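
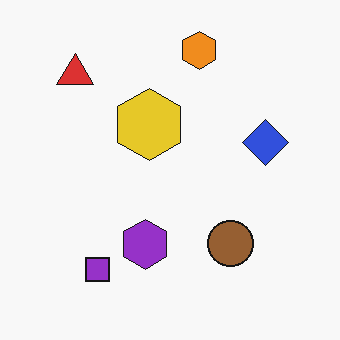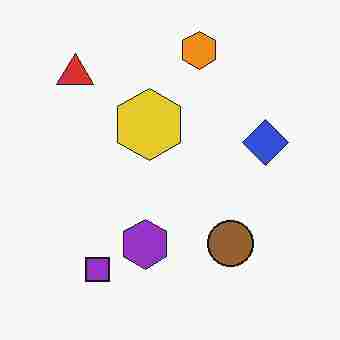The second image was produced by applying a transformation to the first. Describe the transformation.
This is the original image degraded with heavy JPEG compression.

Blocky 8×8 compression artifacts appear around shape edges and the flat background shows ringing — characteristic JPEG degradation.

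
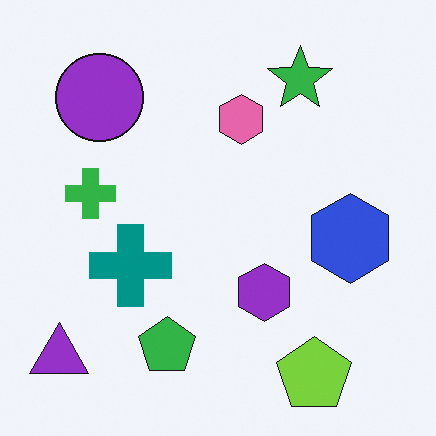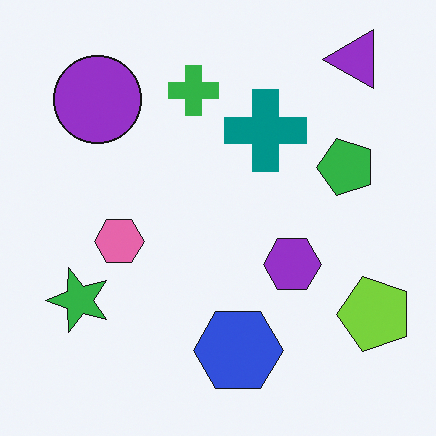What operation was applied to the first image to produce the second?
This is the original image transposed (reflected across the top-left ↔ bottom-right diagonal).

Shapes have swapped their row and column positions — what was in the top-right is now in the bottom-left — a diagonal reflection.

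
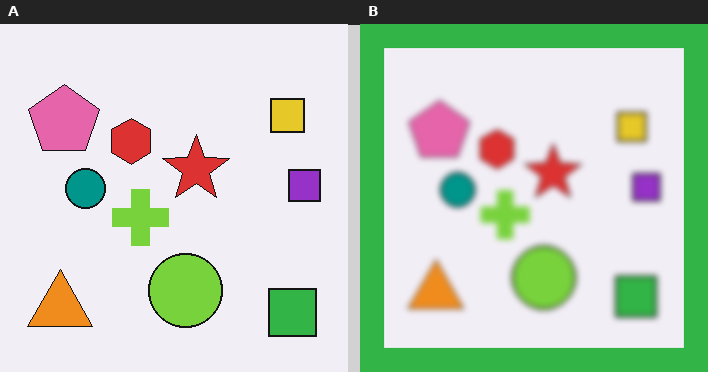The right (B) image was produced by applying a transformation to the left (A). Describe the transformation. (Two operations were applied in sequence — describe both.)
It was noticeably gaussian-blurred, then framed with a green border.

Shape edges and outlines are uniformly softened across the whole image. A solid green frame runs around the edge of the right (B) image, with the content slightly shrunk inside it.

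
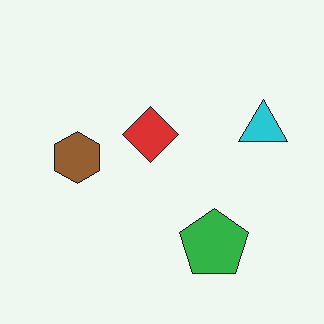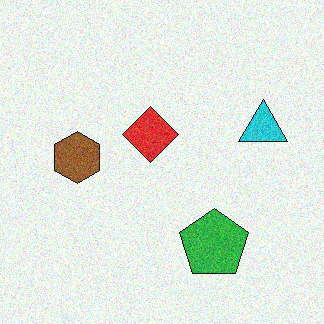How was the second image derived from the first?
It was degraded with moderate additive noise.

Random speckle covers the whole image, including the flat background.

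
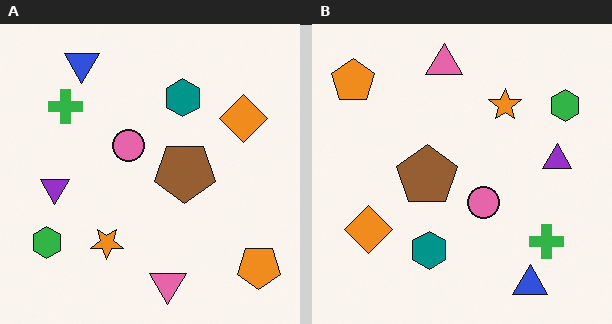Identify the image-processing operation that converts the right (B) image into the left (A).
The transformation is: rotated 180°.

The orange pentagon sits in the top-left of the right (B) image and the bottom-right of the left (A) — consistent with a whole-image 180° rotation.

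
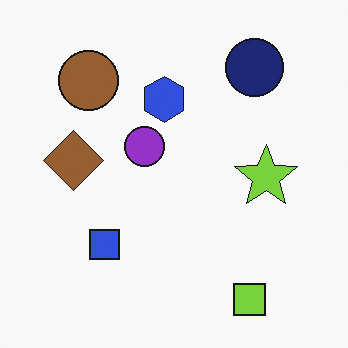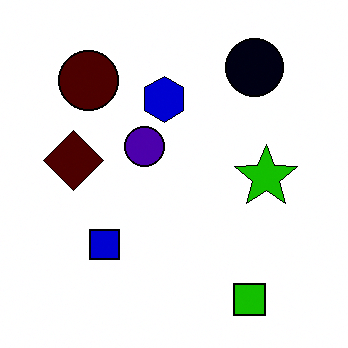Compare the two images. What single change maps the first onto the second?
The transformation is: given much higher contrast.

Tones are pushed away from mid-grey across the whole image — a global contrast change.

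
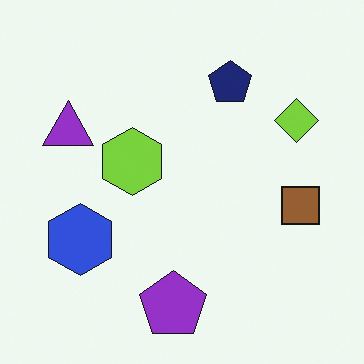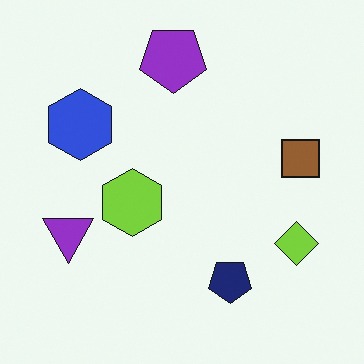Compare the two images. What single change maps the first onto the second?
This is the original image flipped vertically (top ↔ bottom).

The purple pentagon is in the bottom of the first image and the top of the second — shapes on opposite sides of the horizontal midline have swapped in a mirror flip.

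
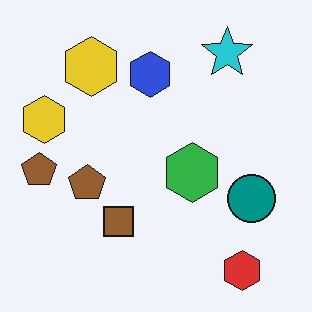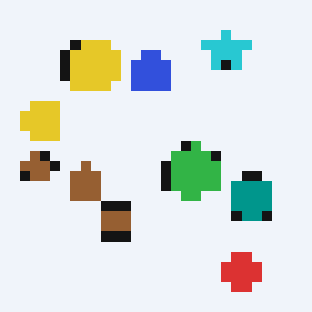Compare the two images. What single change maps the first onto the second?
Heavily pixelated into large blocks.

Shapes are reduced to large square blocks; fine edges and outlines are lost — a downscale-then-upscale (mosaic) effect.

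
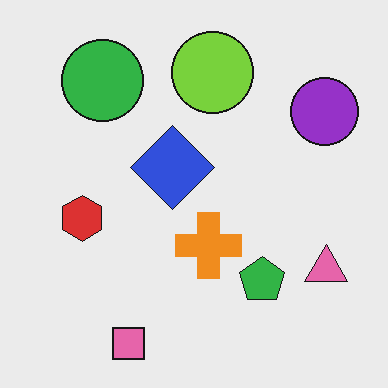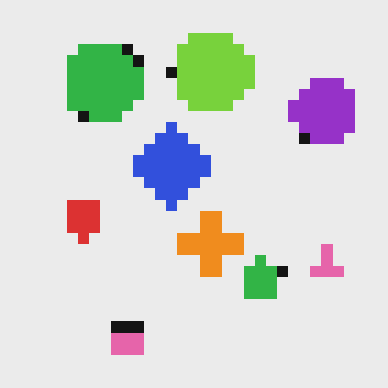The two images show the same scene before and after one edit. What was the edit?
This is the original image coarsely pixelated.

Shapes are reduced to large square blocks; fine edges and outlines are lost — a downscale-then-upscale (mosaic) effect.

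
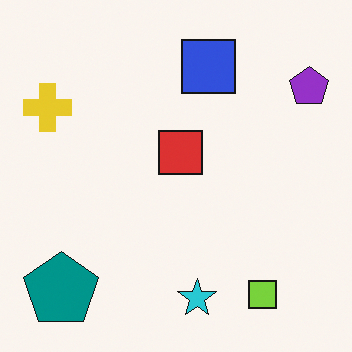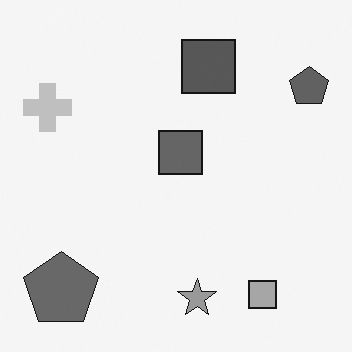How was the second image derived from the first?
Converted to grayscale.

All color is removed — every shape is now a shade of grey.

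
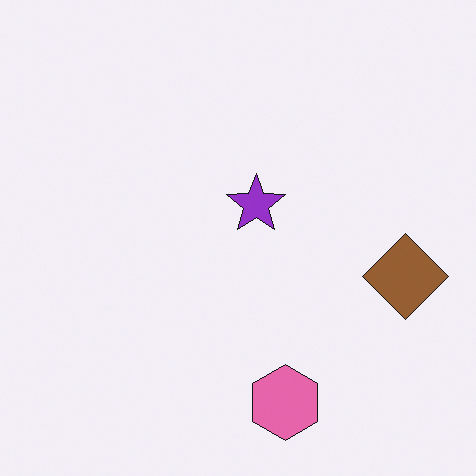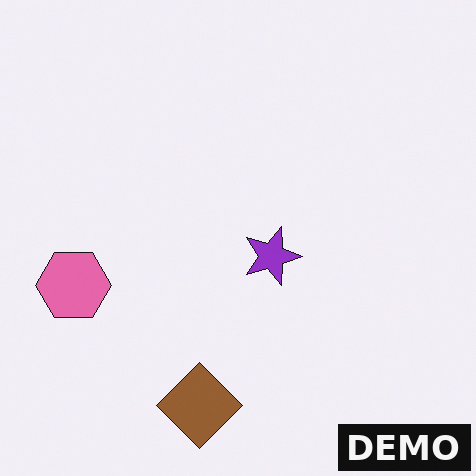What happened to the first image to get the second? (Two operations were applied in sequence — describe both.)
Rotated 90° clockwise, then watermarked with the text "DEMO" in the lower-right corner.

The brown diamond sits in the right of the first image and the bottom of the second — consistent with a whole-image 90° clockwise rotation. A dark label reading "DEMO" appears in the lower-right corner.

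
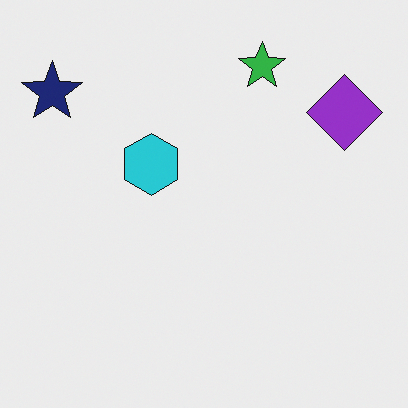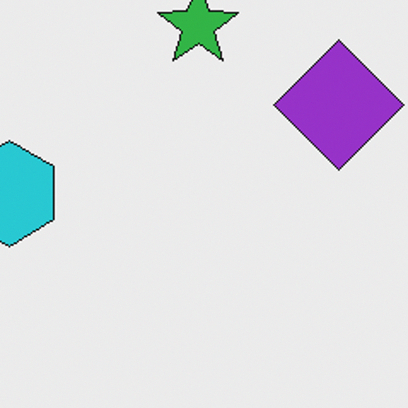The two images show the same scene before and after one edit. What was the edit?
The transformation is: cropped tightly and scaled back up.

The visible shapes are larger and the field of view is narrower; shapes near the original edges may be partly or wholly outside the frame — a crop-and-rescale.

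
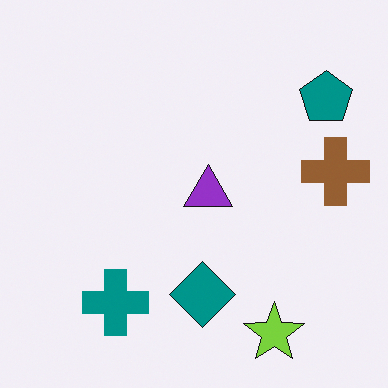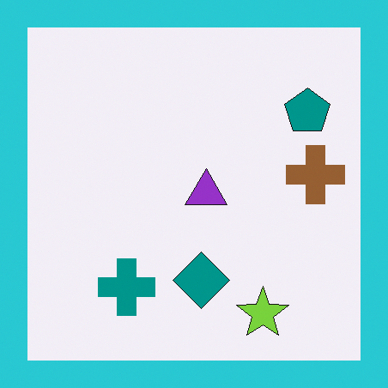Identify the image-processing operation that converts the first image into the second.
The image was framed with a cyan border.

A solid cyan frame runs around the edge of the second image, with the content slightly shrunk inside it.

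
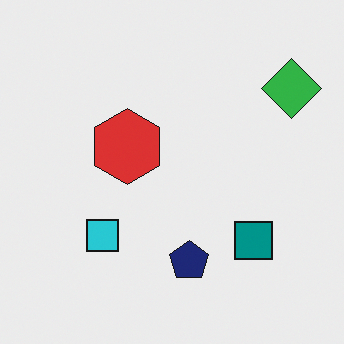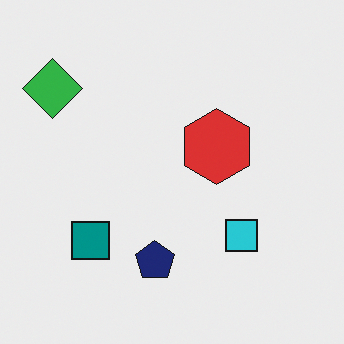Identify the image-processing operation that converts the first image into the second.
This is the original image flipped horizontally (left ↔ right).

The green diamond is in the top-right of the first image and the top-left of the second — shapes on opposite sides of the vertical midline have swapped in a mirror flip.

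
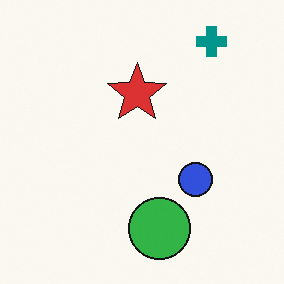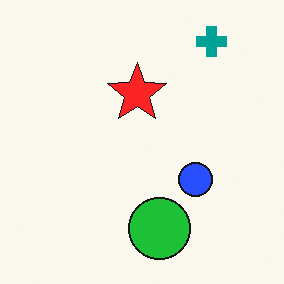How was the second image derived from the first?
The image was slightly oversaturated.

All colors are more vivid — a global saturation change.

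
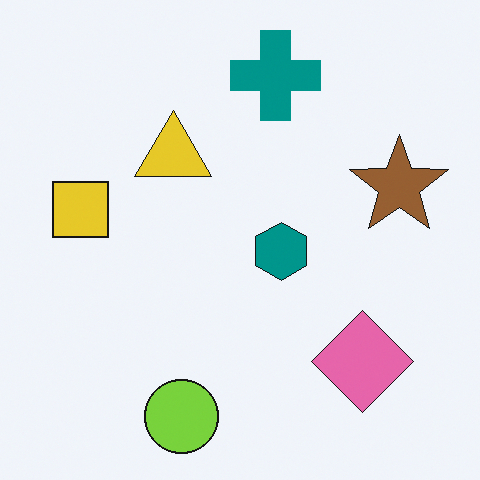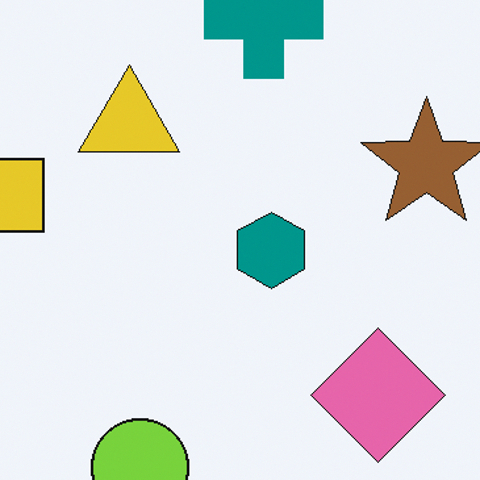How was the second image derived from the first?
Cropped to a modestly smaller region and rescaled.

The visible shapes are larger and the field of view is narrower; shapes near the original edges may be partly or wholly outside the frame — a crop-and-rescale.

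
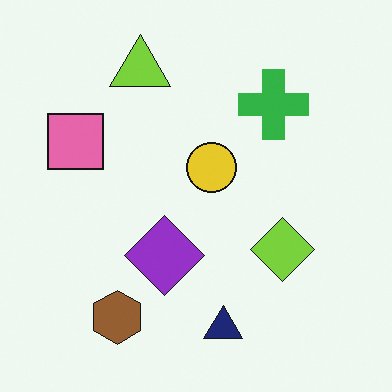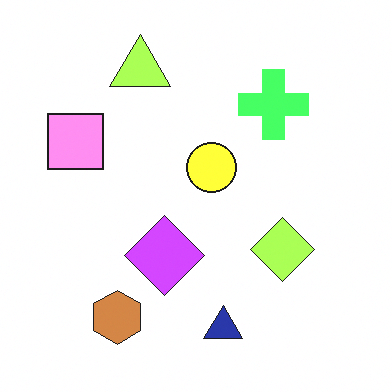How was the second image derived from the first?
The image was noticeably brightened.

Every pixel — background and shapes alike — is uniformly brightened.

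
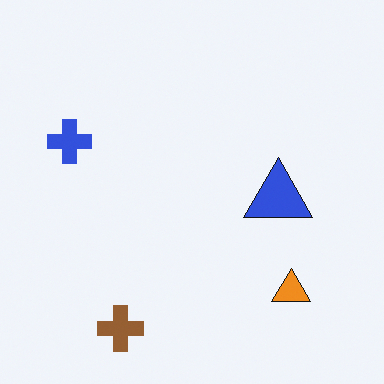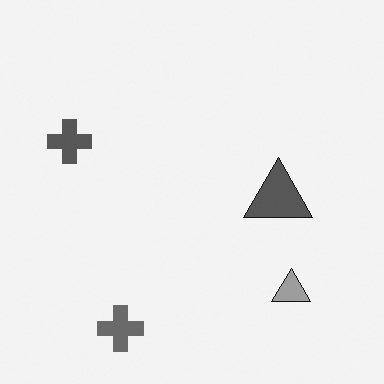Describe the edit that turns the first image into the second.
The transformation is: converted to grayscale.

All color is removed — every shape is now a shade of grey.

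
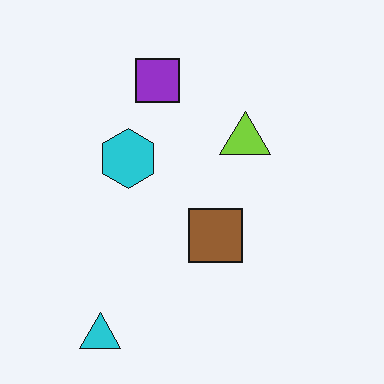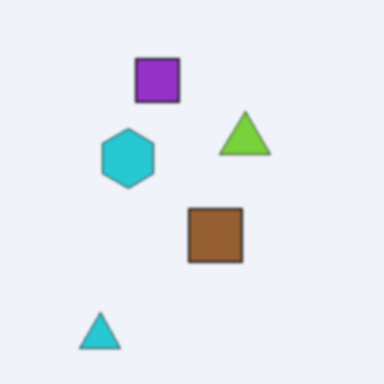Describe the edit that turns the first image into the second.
The second image is the first slightly softened.

Shape edges and outlines are uniformly softened across the whole image.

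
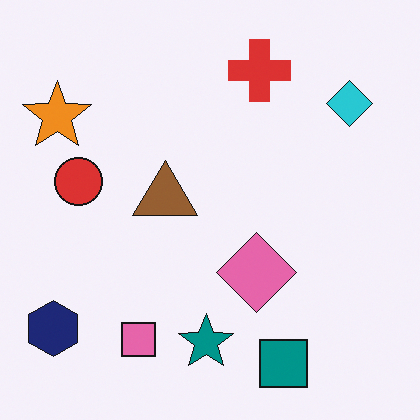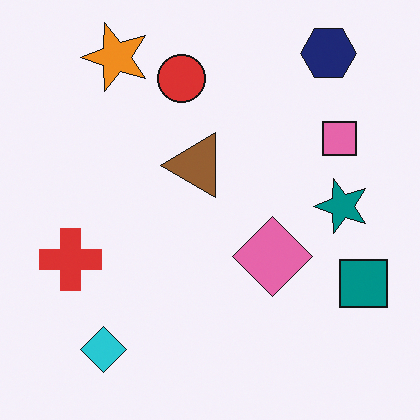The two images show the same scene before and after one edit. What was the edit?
The image was transposed (reflected across the top-left ↔ bottom-right diagonal).

Shapes have swapped their row and column positions — what was in the top-right is now in the bottom-left — a diagonal reflection.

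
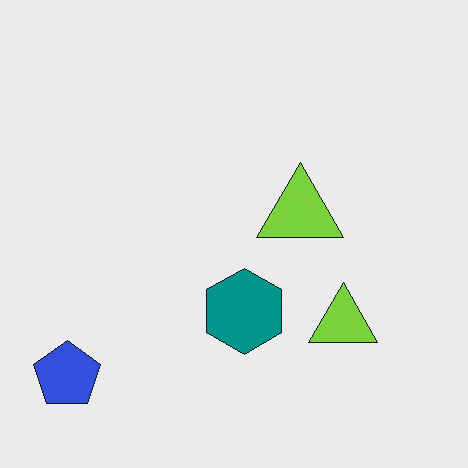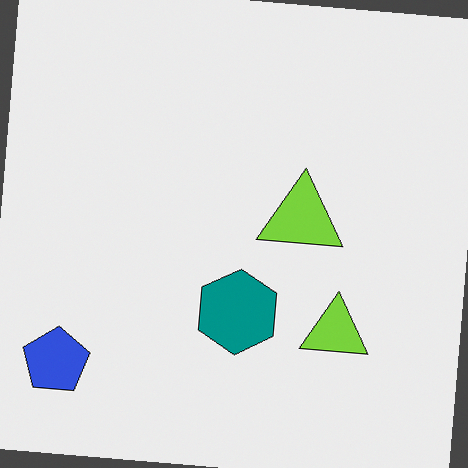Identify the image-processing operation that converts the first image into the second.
The image was rotated clockwise by a few degrees.

Every shape is tilted by the same angle and the image corners show triangular fill wedges — a whole-image rotation by a non-right angle.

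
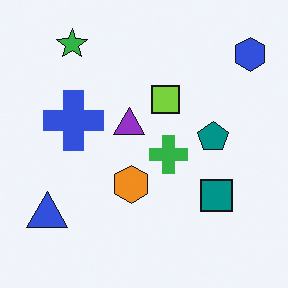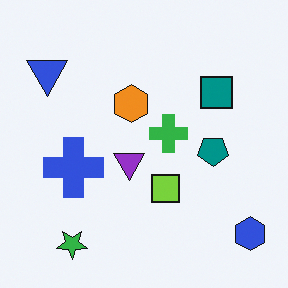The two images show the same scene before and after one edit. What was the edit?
The second image is the first flipped vertically (top ↔ bottom).

The green star is in the top-left of the first image and the bottom-left of the second — shapes on opposite sides of the horizontal midline have swapped in a mirror flip.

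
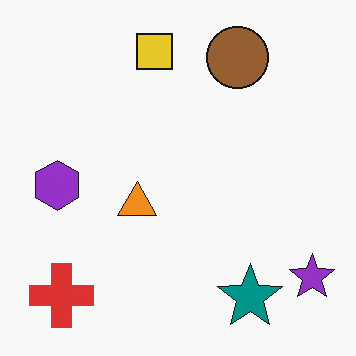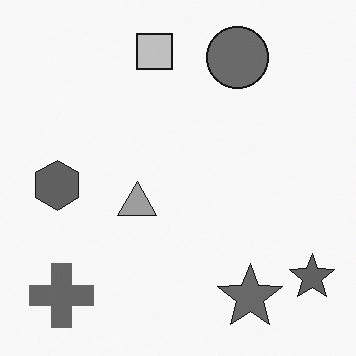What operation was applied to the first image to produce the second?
Converted to grayscale.

All color is removed — every shape is now a shade of grey.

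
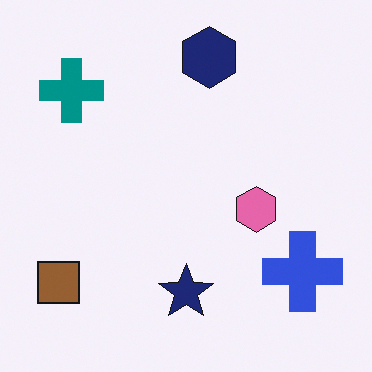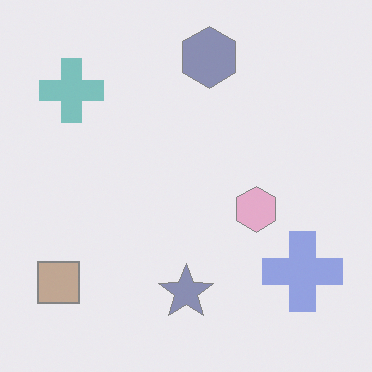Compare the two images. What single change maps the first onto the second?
Given much lower contrast.

Tones are pushed toward mid-grey across the whole image — a global contrast change.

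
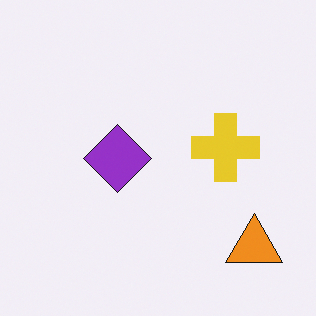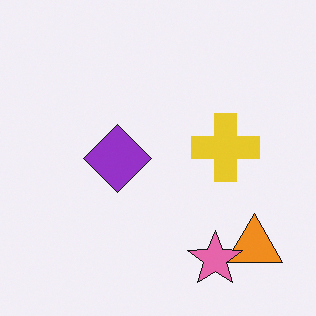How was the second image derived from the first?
The transformation is: overlaid with an additional pink star.

A pink star appears in the second image that is absent from the first.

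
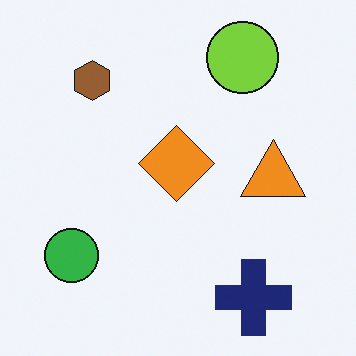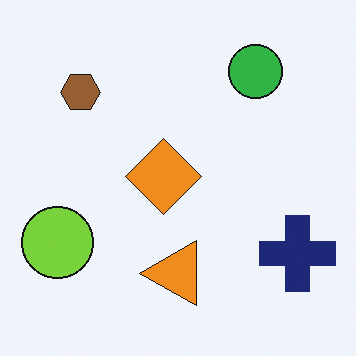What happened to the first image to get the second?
It was transposed (reflected across the top-left ↔ bottom-right diagonal).

Shapes have swapped their row and column positions — what was in the top-right is now in the bottom-left — a diagonal reflection.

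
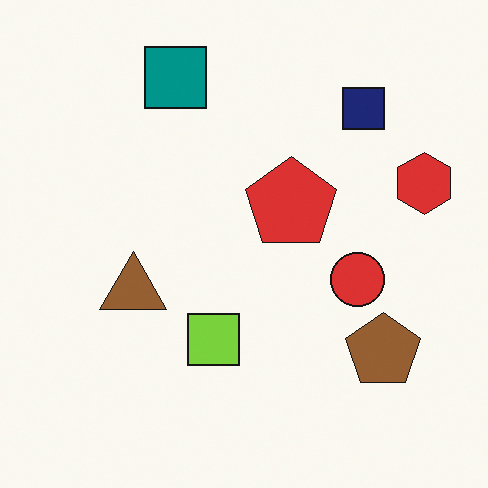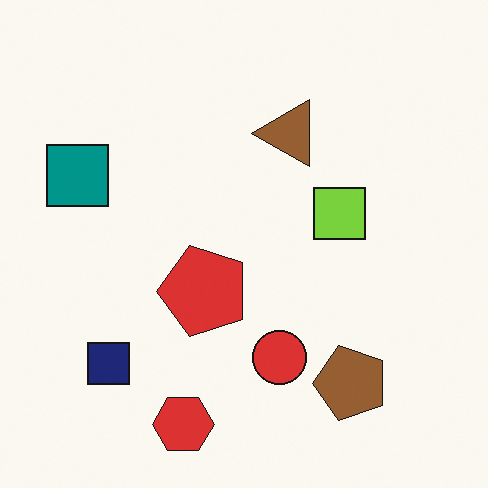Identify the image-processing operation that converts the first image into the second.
The second image is the first transposed (reflected across the top-left ↔ bottom-right diagonal).

Shapes have swapped their row and column positions — what was in the top-right is now in the bottom-left — a diagonal reflection.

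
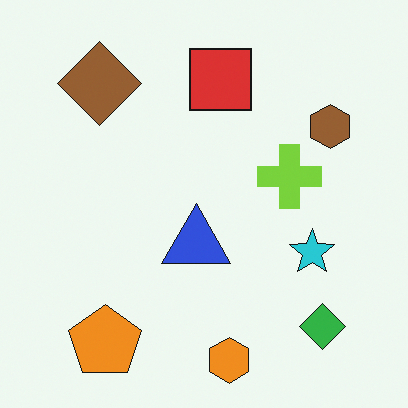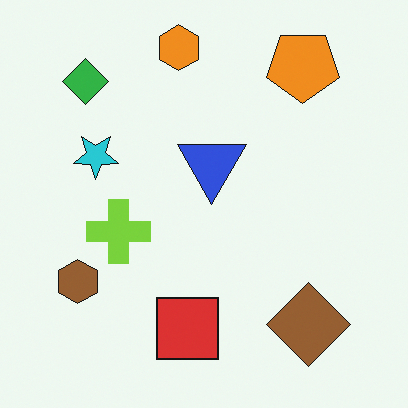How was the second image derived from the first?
The second image is the first rotated 180°.

The orange pentagon sits in the bottom-left of the first image and the top-right of the second — consistent with a whole-image 180° rotation.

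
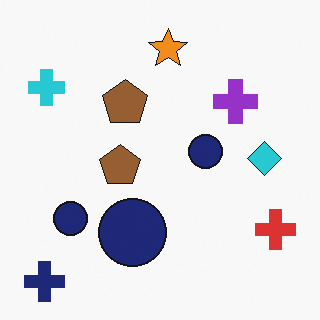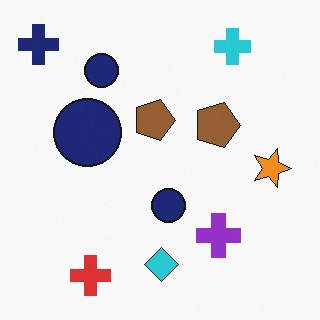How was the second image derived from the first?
It was rotated 90° clockwise.

The navy cross sits in the bottom-left of the first image and the top-left of the second — consistent with a whole-image 90° clockwise rotation.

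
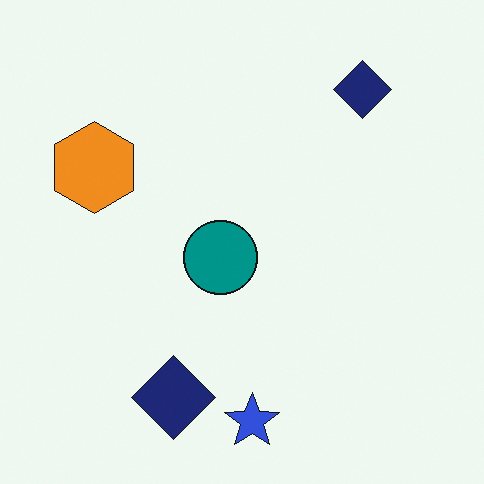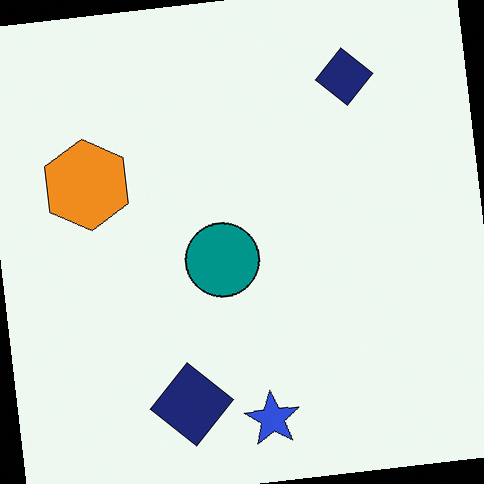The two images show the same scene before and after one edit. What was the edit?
This is the original image rotated counter-clockwise by a small amount.

Every shape is tilted by the same angle and the image corners show triangular fill wedges — a whole-image rotation by a non-right angle.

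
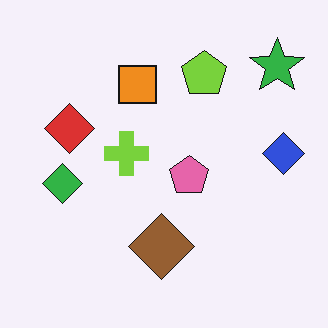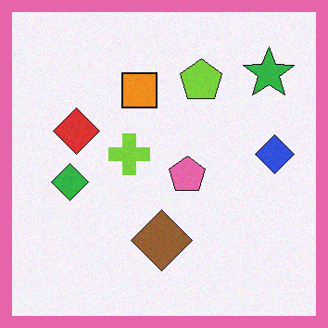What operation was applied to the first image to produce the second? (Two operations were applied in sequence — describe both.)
This is the original image degraded with light additive noise, then framed with a pink border.

Random speckle covers the whole image, including the flat background. A solid pink frame runs around the edge of the second image, with the content slightly shrunk inside it.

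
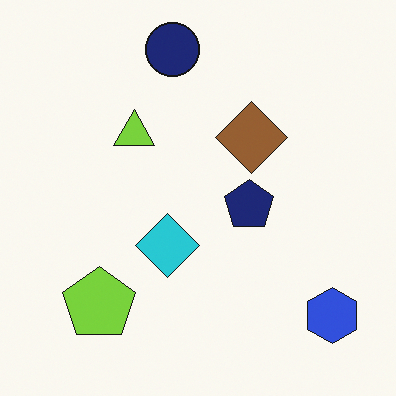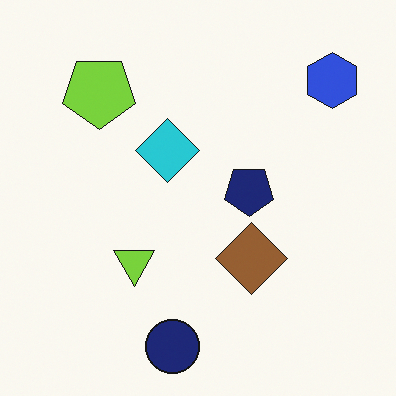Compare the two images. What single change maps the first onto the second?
This is the original image flipped vertically (top ↔ bottom).

The navy circle is in the top of the first image and the bottom of the second — shapes on opposite sides of the horizontal midline have swapped in a mirror flip.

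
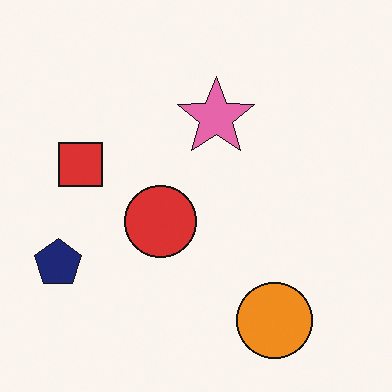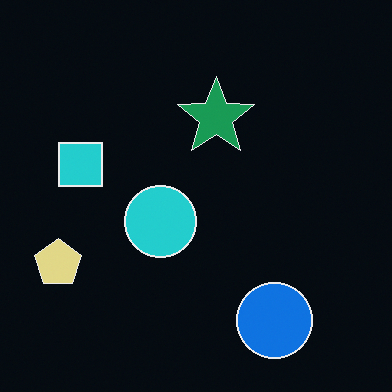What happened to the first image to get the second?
It was color-inverted (negative).

The light background has become dark and every shape's color is its complement — a photographic negative.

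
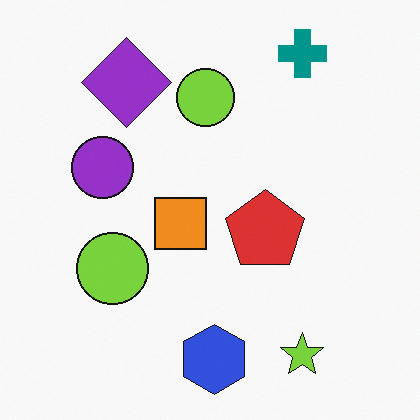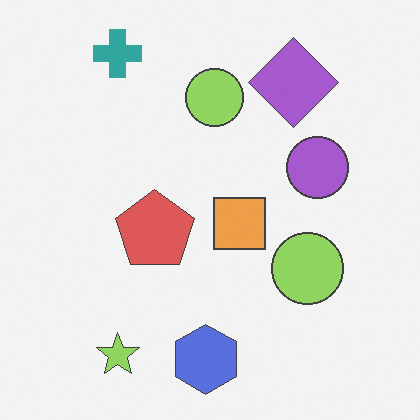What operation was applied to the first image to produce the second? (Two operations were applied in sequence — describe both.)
The image was flipped horizontally (left ↔ right), then given slightly reduced contrast.

The purple circle is in the left of the first image and the right of the second — shapes on opposite sides of the vertical midline have swapped in a mirror flip. Tones are pushed toward mid-grey across the whole image — a global contrast change.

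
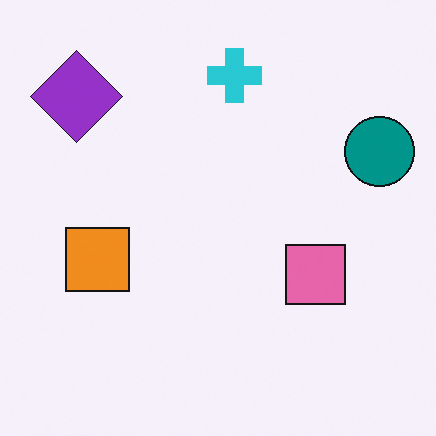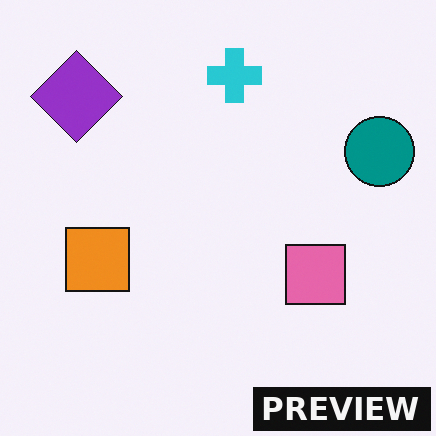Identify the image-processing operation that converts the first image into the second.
It was watermarked with the text "PREVIEW" in the lower-right corner.

A dark label reading "PREVIEW" appears in the lower-right corner.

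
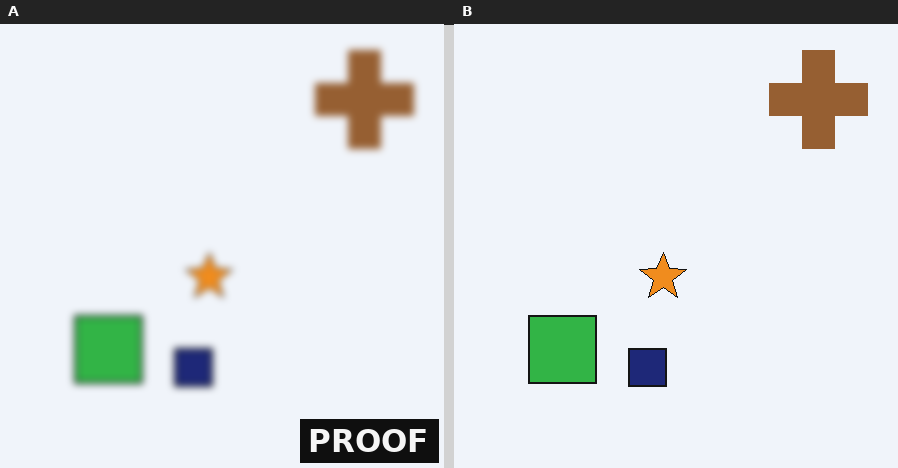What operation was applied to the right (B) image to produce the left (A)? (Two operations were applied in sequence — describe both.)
The image was noticeably gaussian-blurred, then watermarked with the text "PROOF" in the lower-right corner.

Shape edges and outlines are uniformly softened across the whole image. A dark label reading "PROOF" appears in the lower-right corner.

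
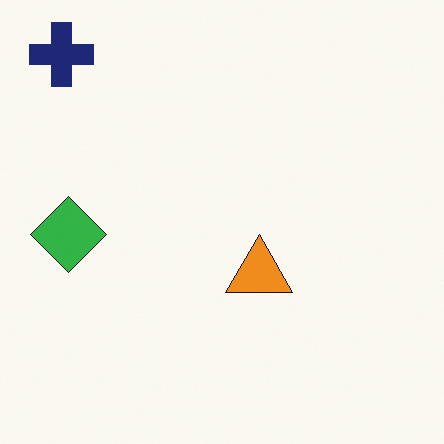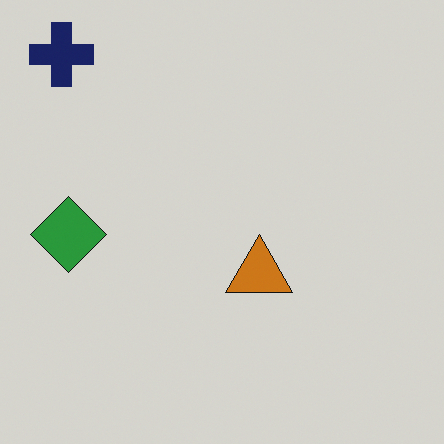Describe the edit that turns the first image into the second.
The second image is the first darkened a little.

Every pixel — background and shapes alike — is uniformly darkened.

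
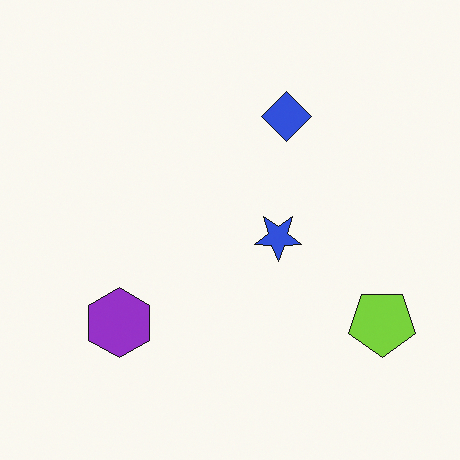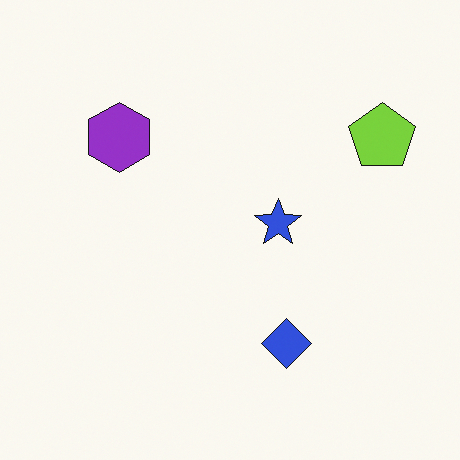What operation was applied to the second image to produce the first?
Flipped vertically (top ↔ bottom).

The blue diamond is in the bottom of the second image and the top of the first — shapes on opposite sides of the horizontal midline have swapped in a mirror flip.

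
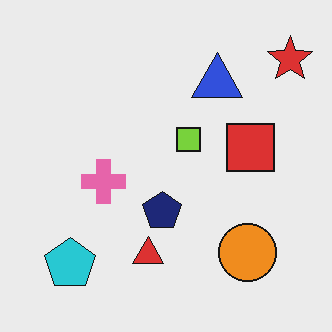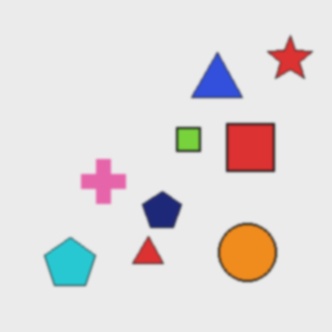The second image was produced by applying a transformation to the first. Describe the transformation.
It was given a subtle gaussian blur.

Shape edges and outlines are uniformly softened across the whole image.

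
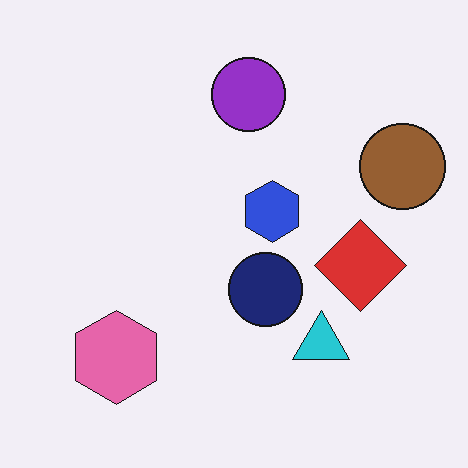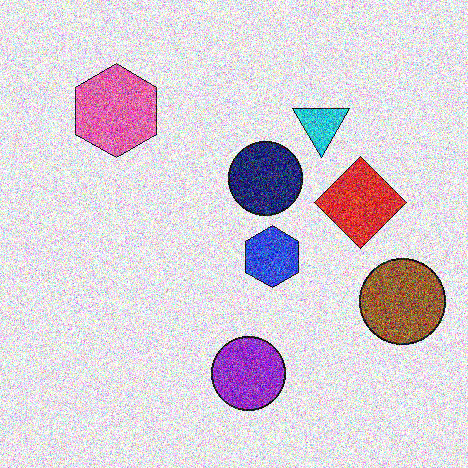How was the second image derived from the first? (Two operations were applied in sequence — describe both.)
This is the original image flipped vertically (top ↔ bottom), then degraded with strong gaussian noise.

The purple circle is in the top of the first image and the bottom of the second — shapes on opposite sides of the horizontal midline have swapped in a mirror flip. Random speckle covers the whole image, including the flat background.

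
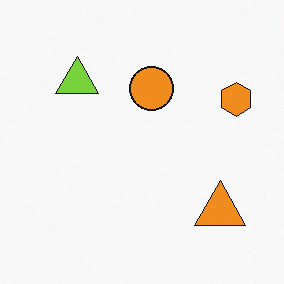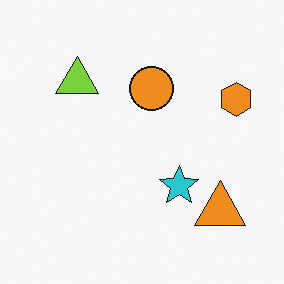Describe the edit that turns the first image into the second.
The transformation is: overlaid with an additional cyan star.

A cyan star appears in the second image that is absent from the first.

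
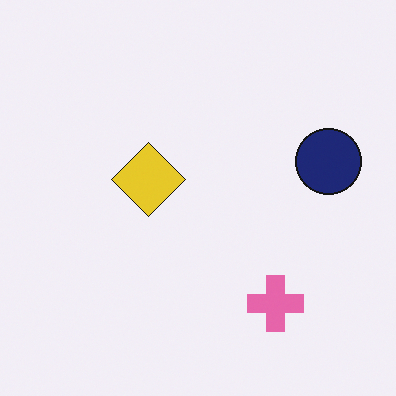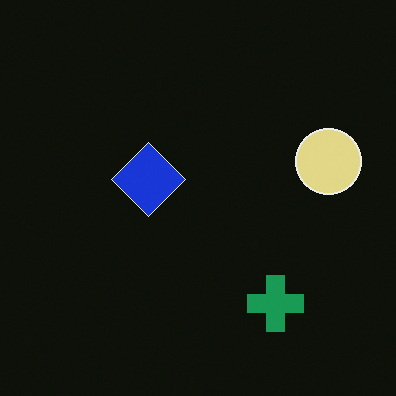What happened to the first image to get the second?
The image was color-inverted (negative).

The light background has become dark and every shape's color is its complement — a photographic negative.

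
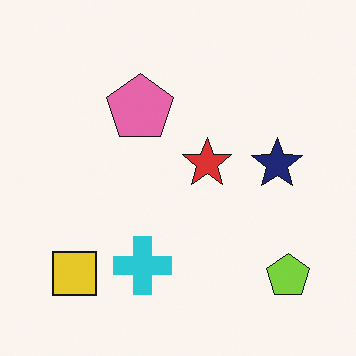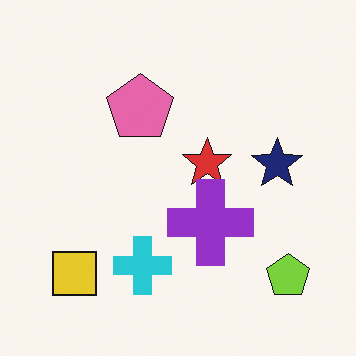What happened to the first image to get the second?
The second image is the first overlaid with an additional purple cross.

A purple cross appears in the second image that is absent from the first.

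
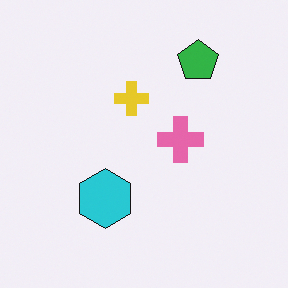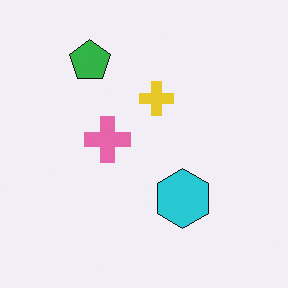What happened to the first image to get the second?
The second image is the first flipped horizontally (left ↔ right).

The green pentagon is in the top-right of the first image and the top-left of the second — shapes on opposite sides of the vertical midline have swapped in a mirror flip.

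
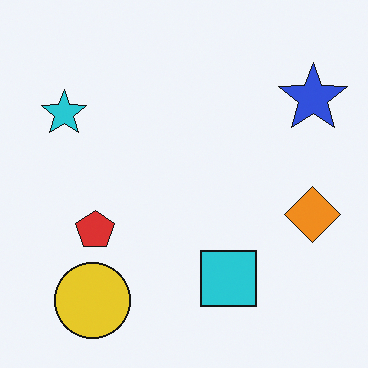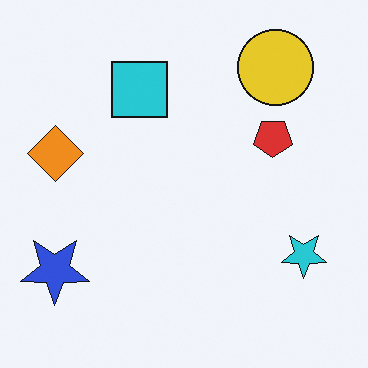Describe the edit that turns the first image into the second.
The transformation is: rotated 180°.

The blue star sits in the top-right of the first image and the bottom-left of the second — consistent with a whole-image 180° rotation.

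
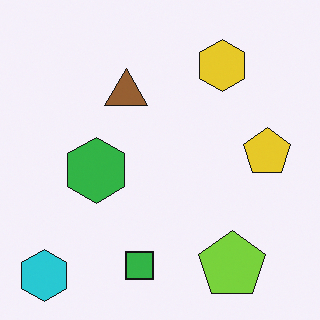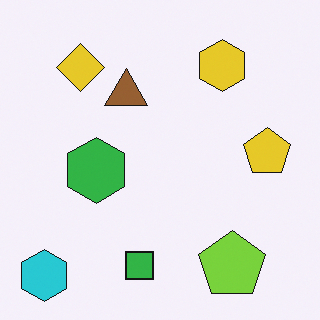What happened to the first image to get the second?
This is the original image overlaid with an additional yellow diamond.

A yellow diamond appears in the second image that is absent from the first.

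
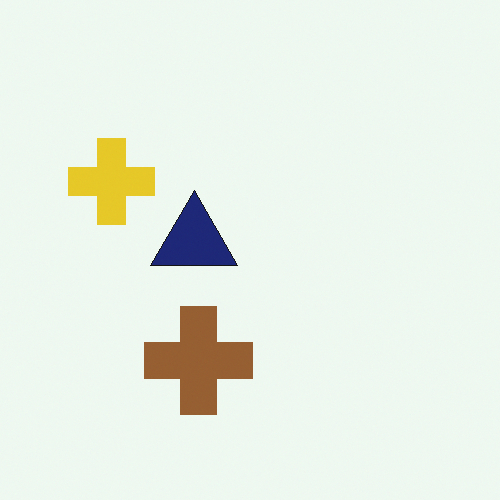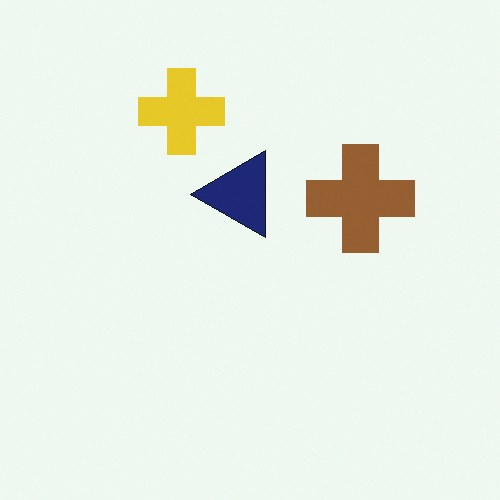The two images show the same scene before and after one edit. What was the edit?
It was transposed (reflected across the top-left ↔ bottom-right diagonal).

Shapes have swapped their row and column positions — what was in the top-right is now in the bottom-left — a diagonal reflection.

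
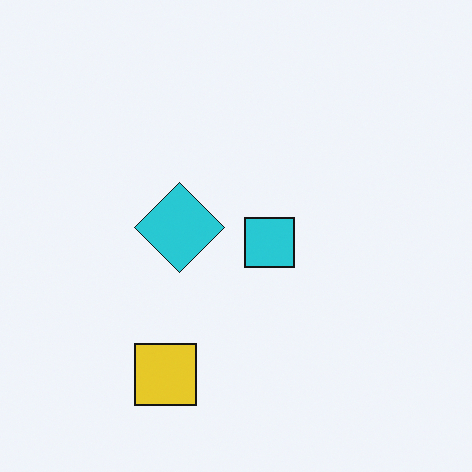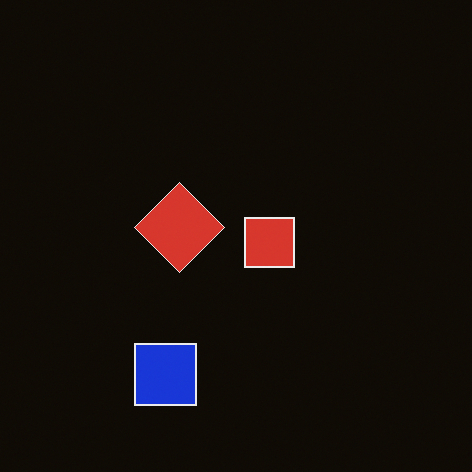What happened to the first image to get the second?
The second image is the first color-inverted (negative).

The light background has become dark and every shape's color is its complement — a photographic negative.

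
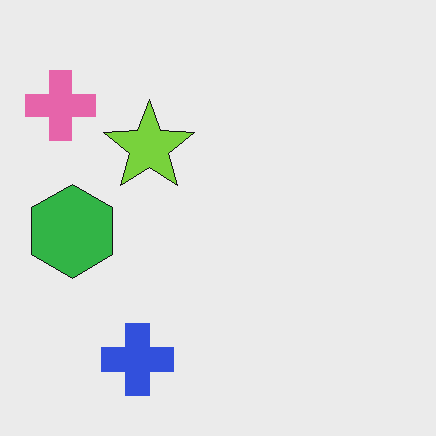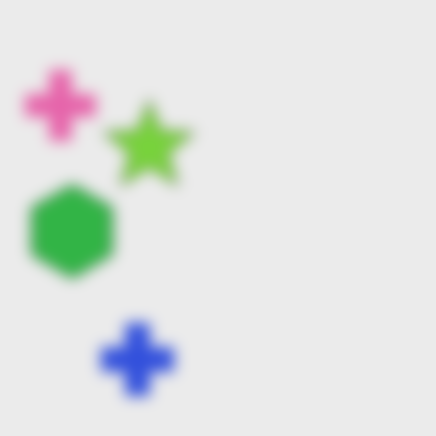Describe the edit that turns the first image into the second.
The second image is the first heavily blurred.

Shape edges and outlines are uniformly softened across the whole image.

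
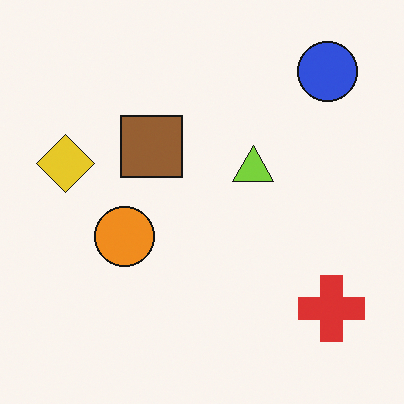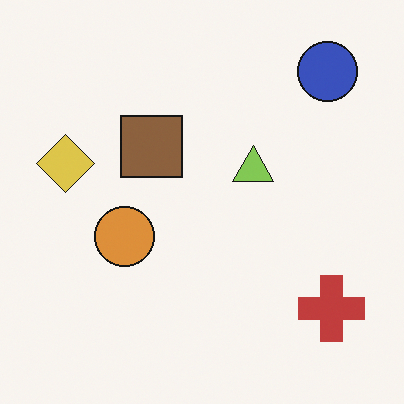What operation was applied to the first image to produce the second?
Slightly desaturated.

All colors are more muted and greyish — a global saturation change.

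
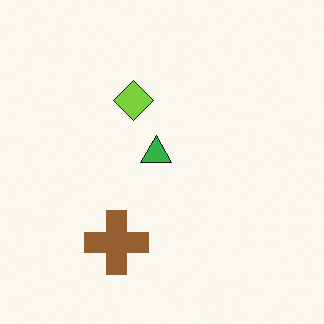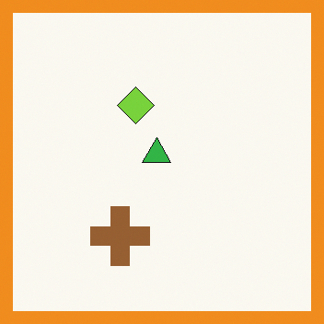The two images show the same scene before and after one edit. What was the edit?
The transformation is: framed with a orange border.

A solid orange frame runs around the edge of the second image, with the content slightly shrunk inside it.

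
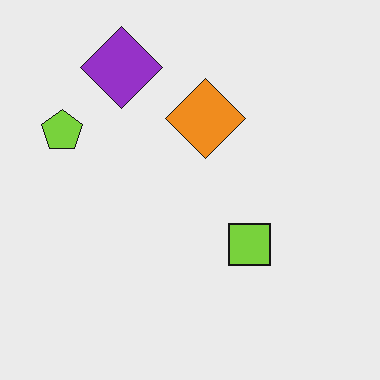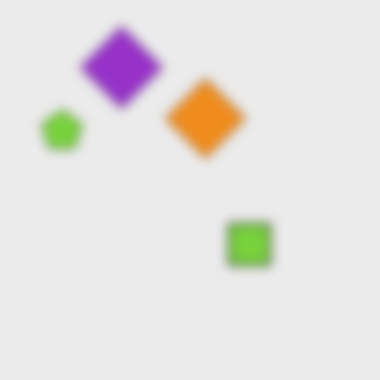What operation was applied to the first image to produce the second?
The transformation is: strongly gaussian-blurred.

Shape edges and outlines are uniformly softened across the whole image.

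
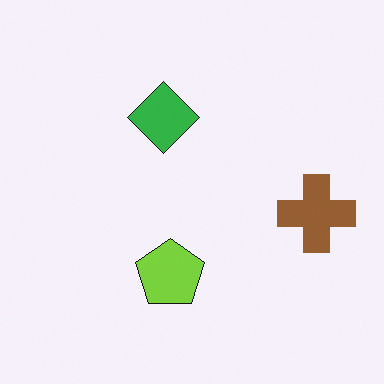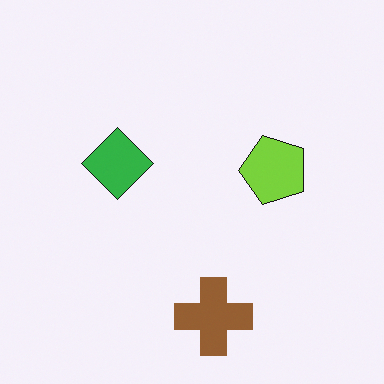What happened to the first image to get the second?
It was transposed (reflected across the top-left ↔ bottom-right diagonal).

Shapes have swapped their row and column positions — what was in the top-right is now in the bottom-left — a diagonal reflection.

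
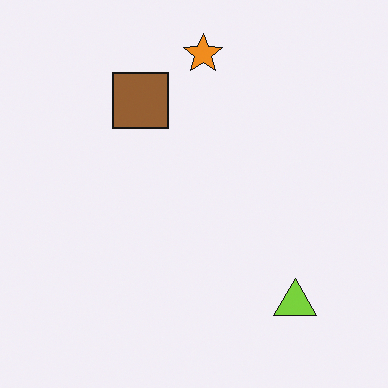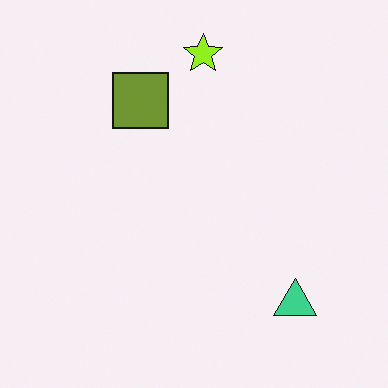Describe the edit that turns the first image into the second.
Hue-shifted by a small amount.

Every shape's color has rotated by the same amount around the hue wheel — a uniform hue shift.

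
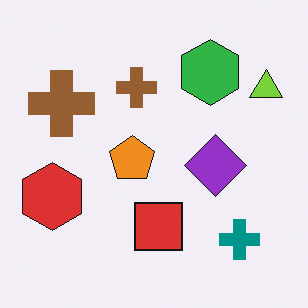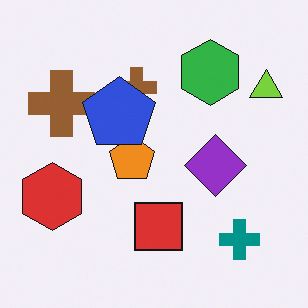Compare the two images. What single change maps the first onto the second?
Overlaid with an additional blue pentagon.

A blue pentagon appears in the second image that is absent from the first.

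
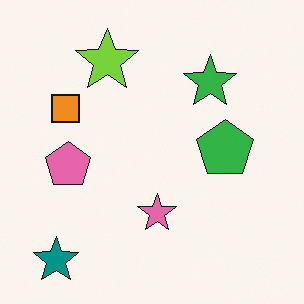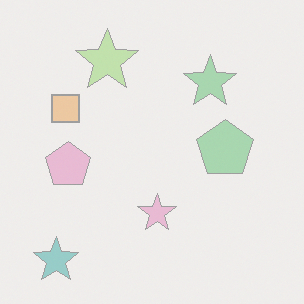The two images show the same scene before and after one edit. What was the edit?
The image was given much lower contrast.

Tones are pushed toward mid-grey across the whole image — a global contrast change.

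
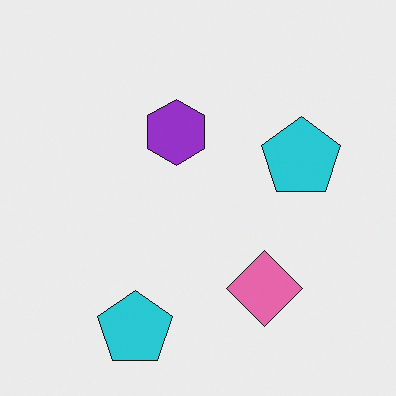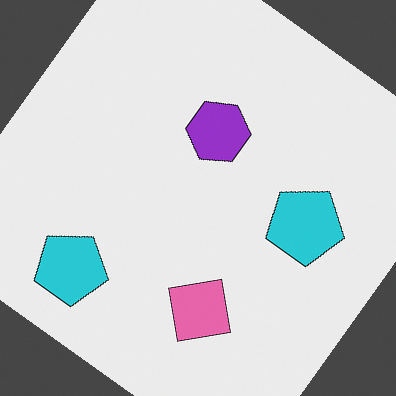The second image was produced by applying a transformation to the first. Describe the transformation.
The transformation is: rotated clockwise by a large amount — several tens of degrees.

Every shape is tilted by the same angle and the image corners show triangular fill wedges — a whole-image rotation by a non-right angle.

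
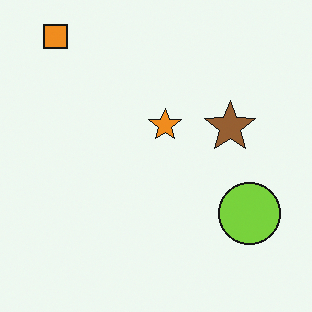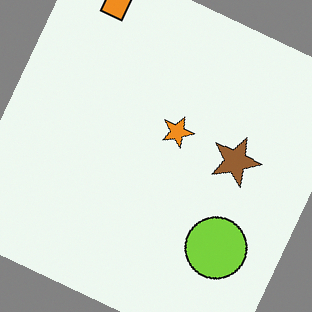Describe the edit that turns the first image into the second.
The second image is the first rotated clockwise by a moderate amount.

Every shape is tilted by the same angle and the image corners show triangular fill wedges — a whole-image rotation by a non-right angle.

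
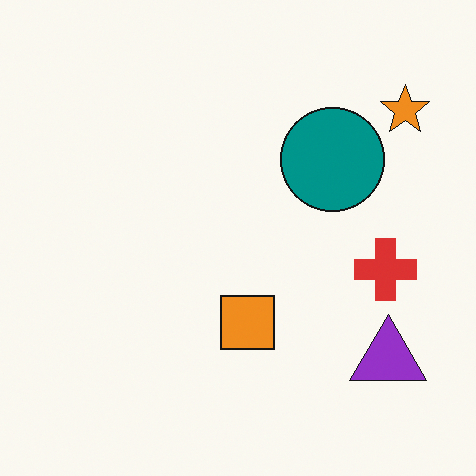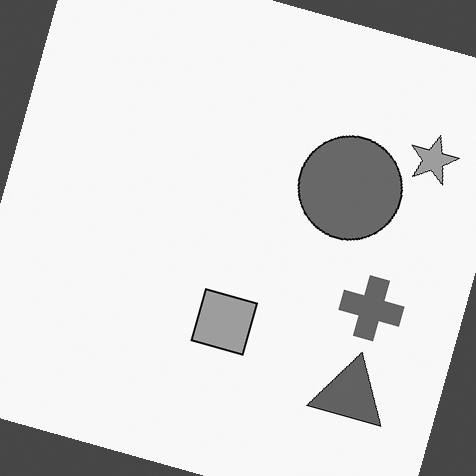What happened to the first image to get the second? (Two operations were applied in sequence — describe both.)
It was converted to grayscale, then rotated clockwise by a moderate amount.

All color is removed — every shape is now a shade of grey. Every shape is tilted by the same angle and the image corners show triangular fill wedges — a whole-image rotation by a non-right angle.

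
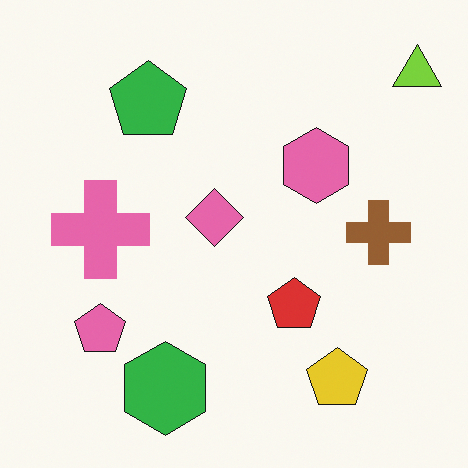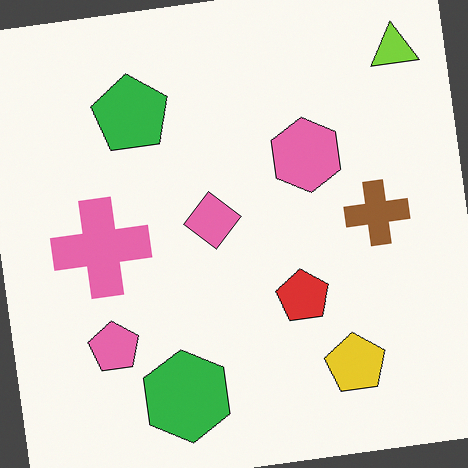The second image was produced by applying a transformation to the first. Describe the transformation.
The second image is the first rotated counter-clockwise by a few degrees.

Every shape is tilted by the same angle and the image corners show triangular fill wedges — a whole-image rotation by a non-right angle.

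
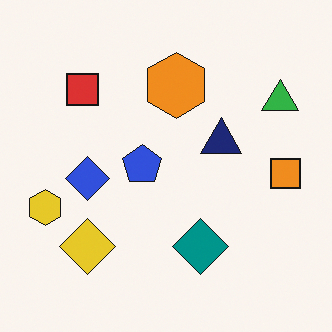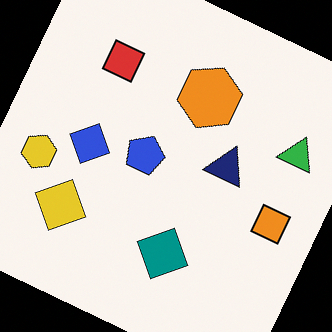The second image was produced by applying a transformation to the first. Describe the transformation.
The image was rotated clockwise by a moderate amount.

Every shape is tilted by the same angle and the image corners show triangular fill wedges — a whole-image rotation by a non-right angle.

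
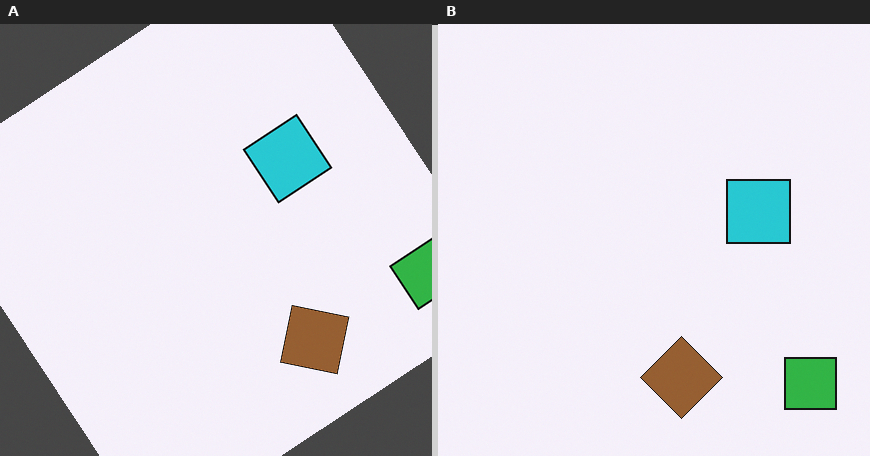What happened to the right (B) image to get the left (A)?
Rotated counter-clockwise by a large amount — several tens of degrees.

Every shape is tilted by the same angle and the image corners show triangular fill wedges — a whole-image rotation by a non-right angle.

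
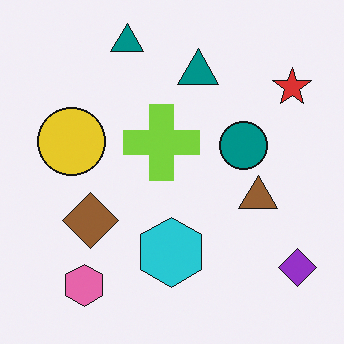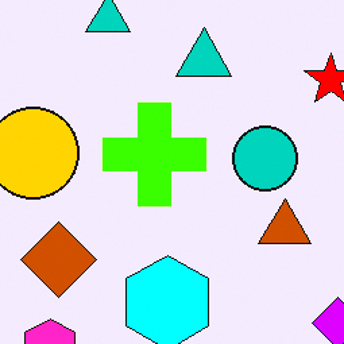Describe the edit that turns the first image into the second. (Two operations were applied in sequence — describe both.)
This is the original image cropped slightly and scaled back up, then made much more vivid (saturation change).

The visible shapes are larger and the field of view is narrower; shapes near the original edges may be partly or wholly outside the frame — a crop-and-rescale. All colors are more vivid — a global saturation change.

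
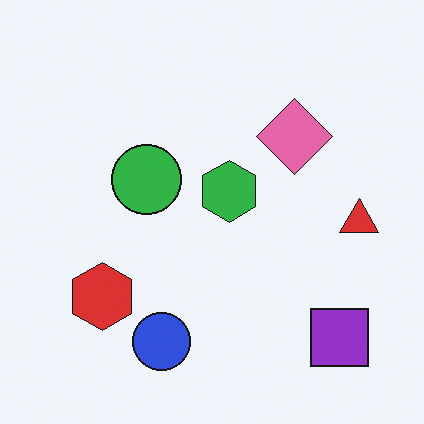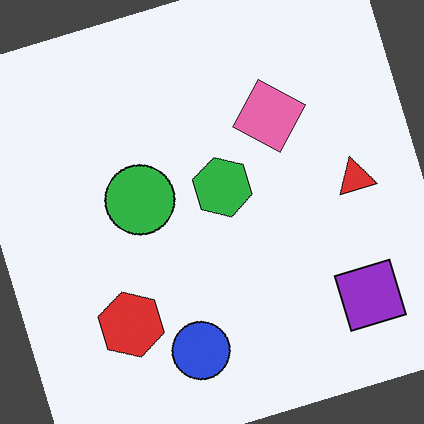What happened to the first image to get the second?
Rotated counter-clockwise by a moderate amount.

Every shape is tilted by the same angle and the image corners show triangular fill wedges — a whole-image rotation by a non-right angle.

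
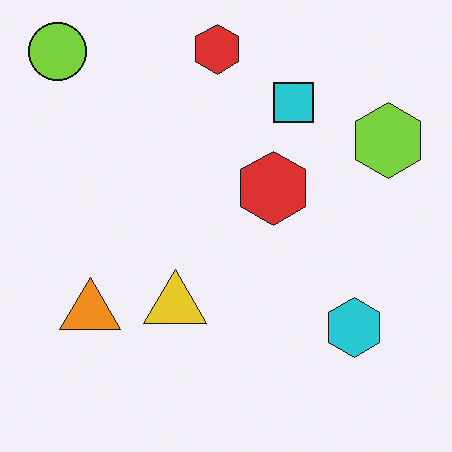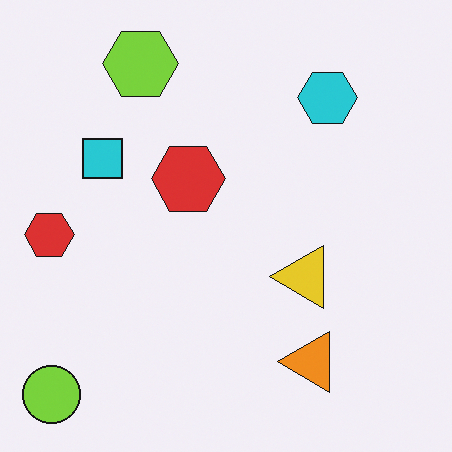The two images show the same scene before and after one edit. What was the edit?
It was rotated 90° counter-clockwise.

The lime circle sits in the top-left of the first image and the bottom-left of the second — consistent with a whole-image 90° counter-clockwise rotation.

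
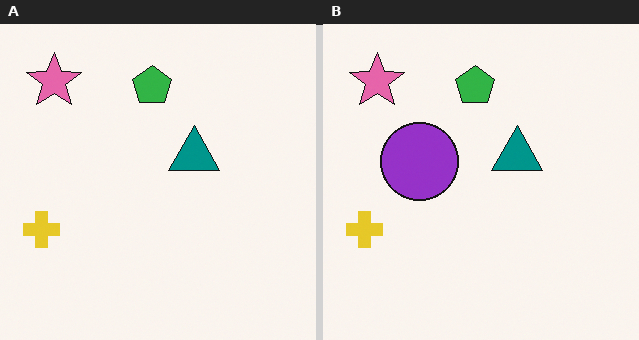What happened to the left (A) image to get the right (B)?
Overlaid with an additional purple circle.

A purple circle appears in the right (B) image that is absent from the left (A).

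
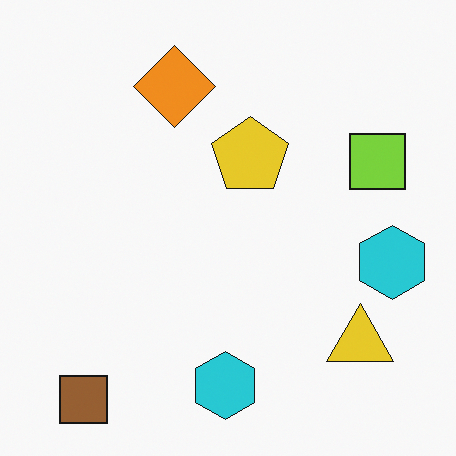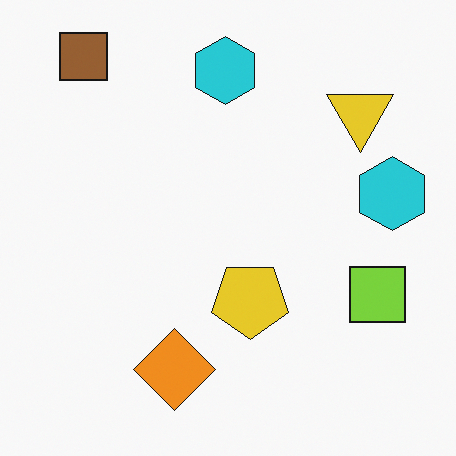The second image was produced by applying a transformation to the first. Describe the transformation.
The image was flipped vertically (top ↔ bottom).

The brown square is in the bottom-left of the first image and the top-left of the second — shapes on opposite sides of the horizontal midline have swapped in a mirror flip.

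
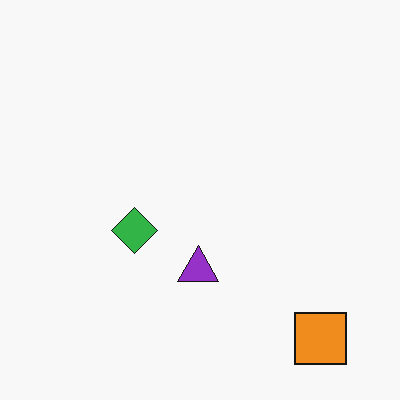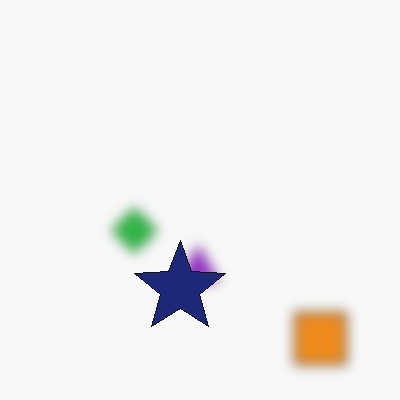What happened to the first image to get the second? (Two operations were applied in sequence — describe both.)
It was heavily blurred, then overlaid with an additional navy star.

Shape edges and outlines are uniformly softened across the whole image. A navy star appears in the second image that is absent from the first.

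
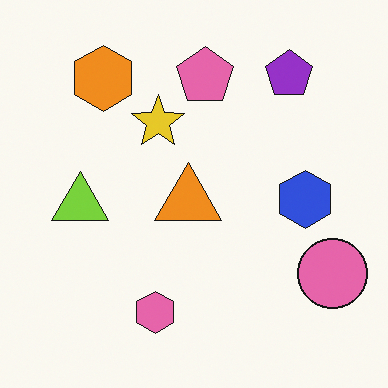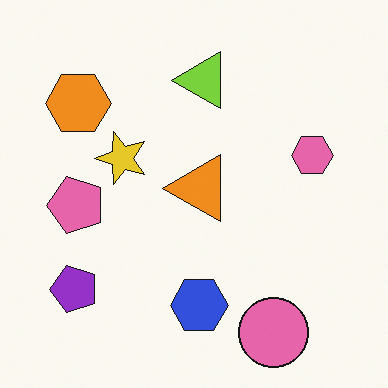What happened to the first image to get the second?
The second image is the first transposed (reflected across the top-left ↔ bottom-right diagonal).

Shapes have swapped their row and column positions — what was in the top-right is now in the bottom-left — a diagonal reflection.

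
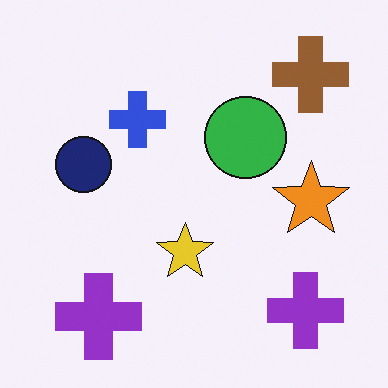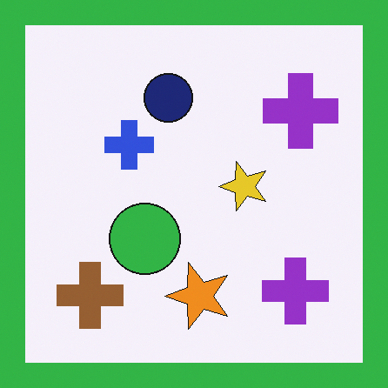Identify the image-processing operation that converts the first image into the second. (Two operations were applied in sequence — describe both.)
The second image is the first transposed (reflected across the top-left ↔ bottom-right diagonal), then framed with a green border.

Shapes have swapped their row and column positions — what was in the top-right is now in the bottom-left — a diagonal reflection. A solid green frame runs around the edge of the second image, with the content slightly shrunk inside it.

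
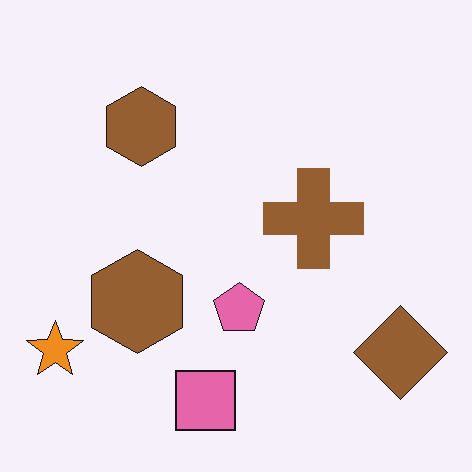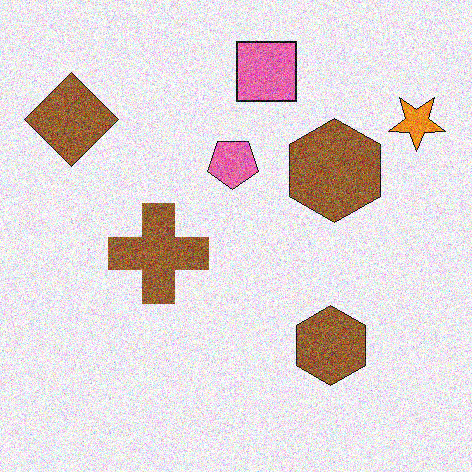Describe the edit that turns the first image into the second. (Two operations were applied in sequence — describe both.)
The transformation is: rotated 180°, then degraded with a thick layer of grain.

The orange star sits in the bottom-left of the first image and the top-right of the second — consistent with a whole-image 180° rotation. Random speckle covers the whole image, including the flat background.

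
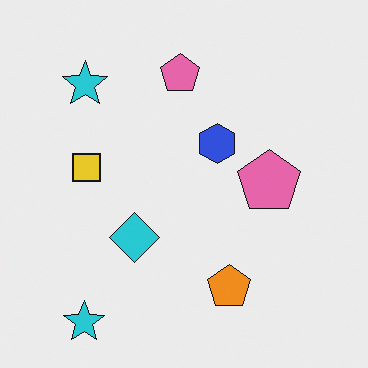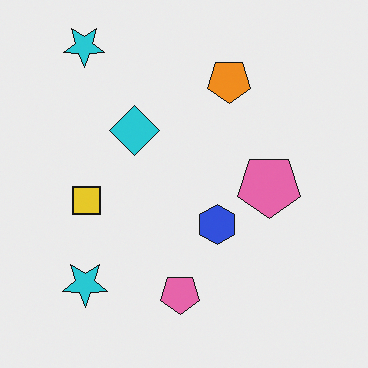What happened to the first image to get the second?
It was flipped vertically (top ↔ bottom).

The orange pentagon is in the bottom of the first image and the top of the second — shapes on opposite sides of the horizontal midline have swapped in a mirror flip.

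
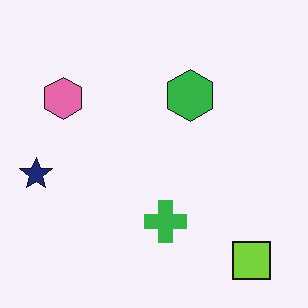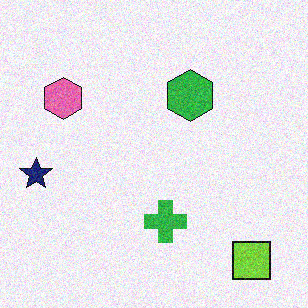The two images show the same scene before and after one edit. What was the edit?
This is the original image degraded with visible gaussian noise.

Random speckle covers the whole image, including the flat background.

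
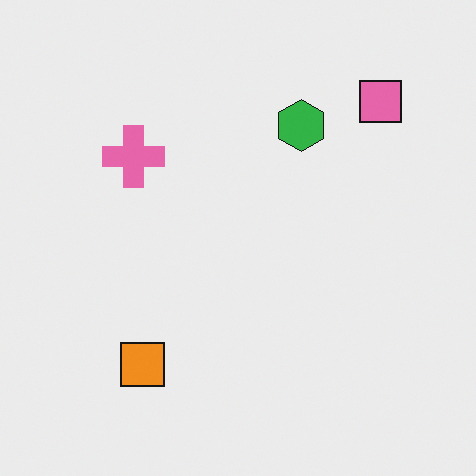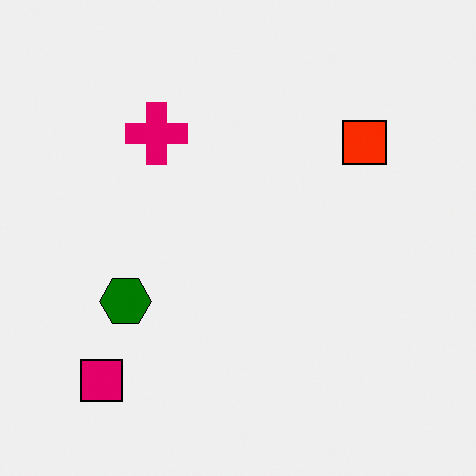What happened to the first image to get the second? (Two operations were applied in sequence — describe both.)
Given much higher contrast, then transposed (reflected across the top-left ↔ bottom-right diagonal).

Tones are pushed away from mid-grey across the whole image — a global contrast change. Shapes have swapped their row and column positions — what was in the top-right is now in the bottom-left — a diagonal reflection.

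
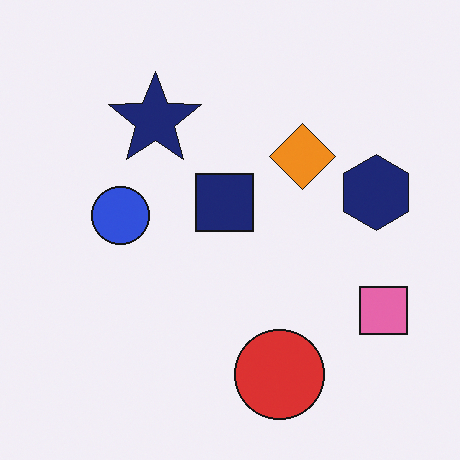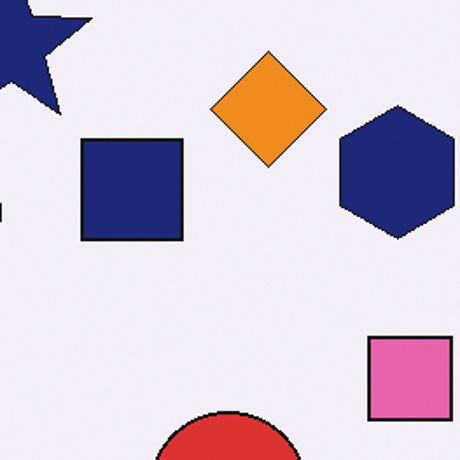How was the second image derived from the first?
The transformation is: cropped to a noticeably smaller region and rescaled.

The visible shapes are larger and the field of view is narrower; shapes near the original edges may be partly or wholly outside the frame — a crop-and-rescale.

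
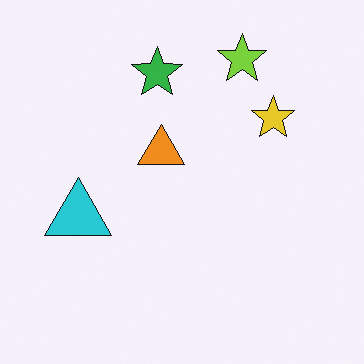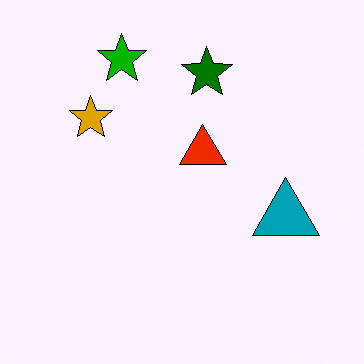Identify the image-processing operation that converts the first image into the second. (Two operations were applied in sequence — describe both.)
It was boosted in contrast, then flipped horizontally (left ↔ right).

Tones are pushed away from mid-grey across the whole image — a global contrast change. The cyan triangle is in the left of the first image and the right of the second — shapes on opposite sides of the vertical midline have swapped in a mirror flip.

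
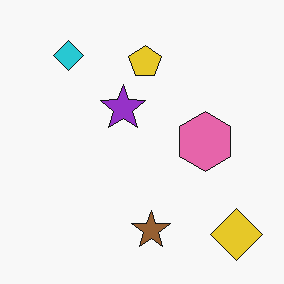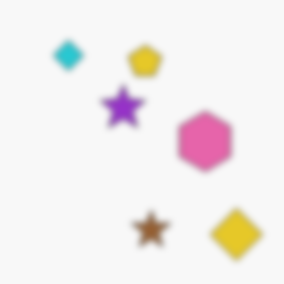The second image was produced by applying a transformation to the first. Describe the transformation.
The second image is the first noticeably gaussian-blurred.

Shape edges and outlines are uniformly softened across the whole image.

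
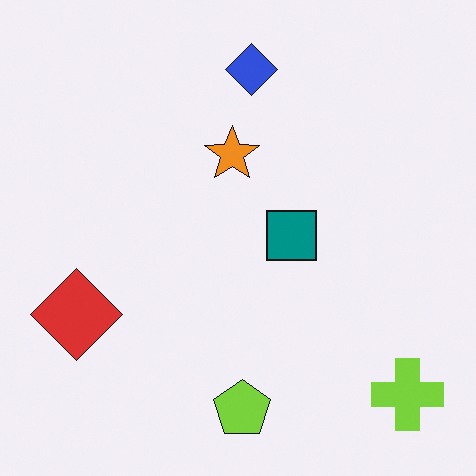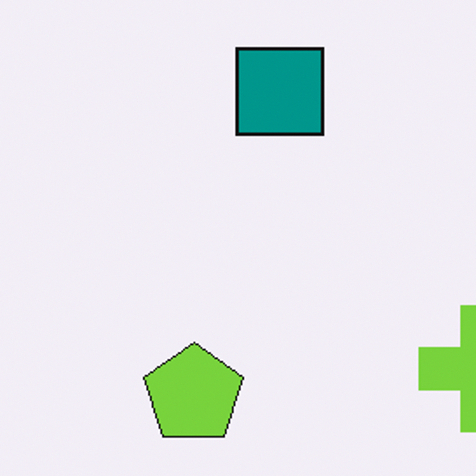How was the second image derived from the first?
The image was cropped to a noticeably smaller region and rescaled.

The visible shapes are larger and the field of view is narrower; shapes near the original edges may be partly or wholly outside the frame — a crop-and-rescale.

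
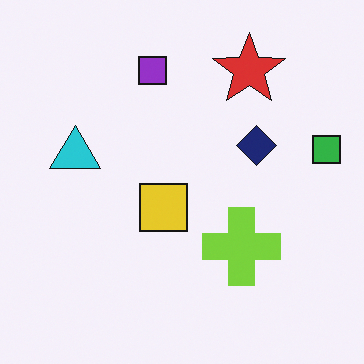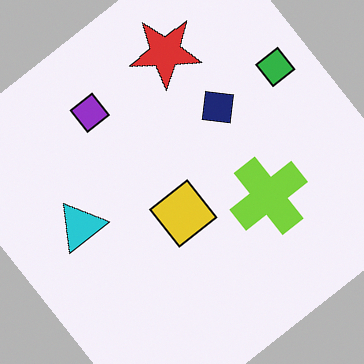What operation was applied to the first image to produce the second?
It was rotated counter-clockwise by a large amount — several tens of degrees.

Every shape is tilted by the same angle and the image corners show triangular fill wedges — a whole-image rotation by a non-right angle.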